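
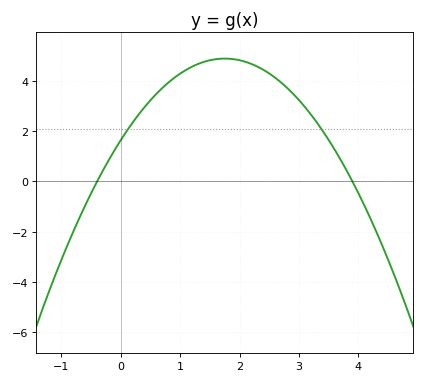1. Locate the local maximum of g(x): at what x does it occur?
1.8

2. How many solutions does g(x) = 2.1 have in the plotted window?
2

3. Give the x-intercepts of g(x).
-0.4, 3.9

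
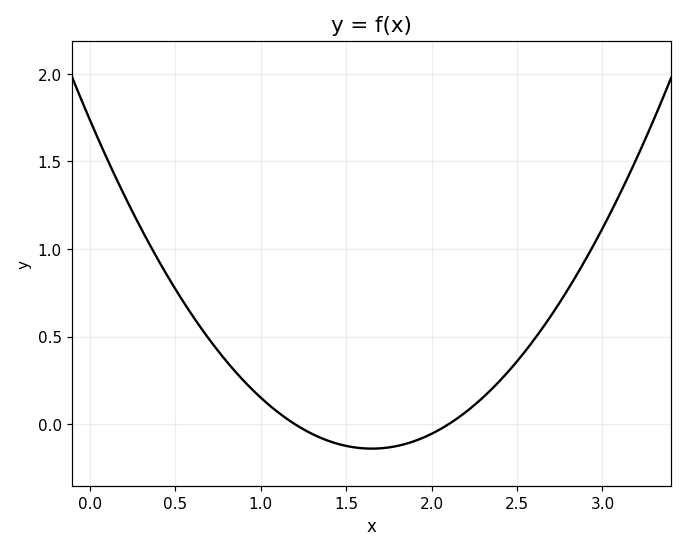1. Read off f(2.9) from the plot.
0.938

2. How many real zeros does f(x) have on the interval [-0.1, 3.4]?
2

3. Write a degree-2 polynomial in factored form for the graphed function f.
y = 0.69(x - 1.2)(x - 2.1)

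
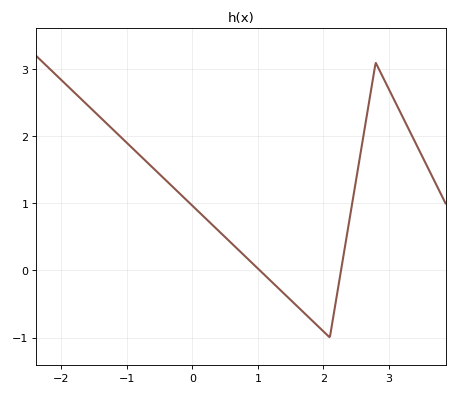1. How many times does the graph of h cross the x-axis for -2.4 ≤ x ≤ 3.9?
2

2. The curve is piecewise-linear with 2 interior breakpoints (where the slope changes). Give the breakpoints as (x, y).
(2.1, -1); (2.8, 3.1)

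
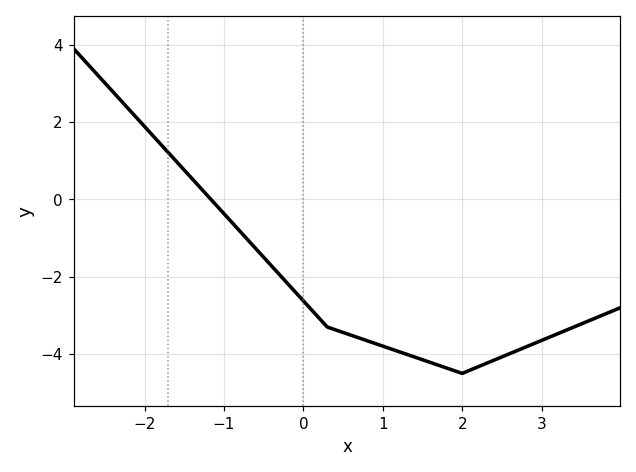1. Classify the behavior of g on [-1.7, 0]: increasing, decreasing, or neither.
decreasing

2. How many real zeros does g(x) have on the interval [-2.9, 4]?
1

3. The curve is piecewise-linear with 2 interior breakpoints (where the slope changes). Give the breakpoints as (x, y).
(0.3, -3.3); (2, -4.5)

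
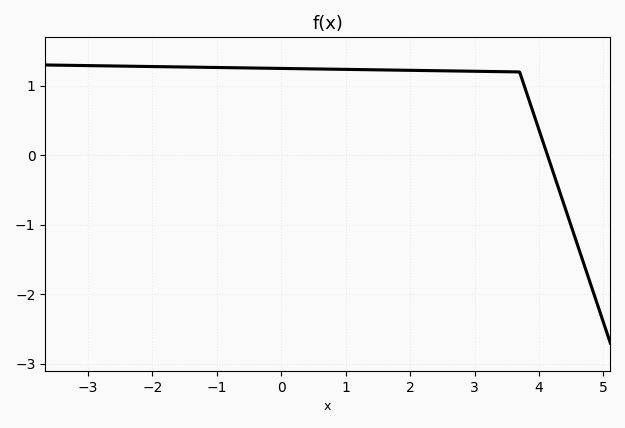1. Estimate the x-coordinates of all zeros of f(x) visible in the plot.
4.13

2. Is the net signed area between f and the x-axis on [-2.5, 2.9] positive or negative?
positive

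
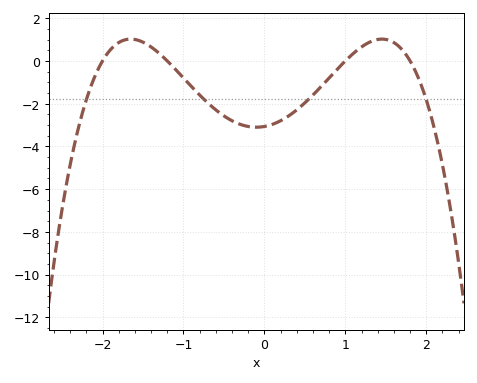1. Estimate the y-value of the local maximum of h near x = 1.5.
1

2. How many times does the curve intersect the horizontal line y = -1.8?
4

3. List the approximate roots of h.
-2, -1.2, 1, 1.8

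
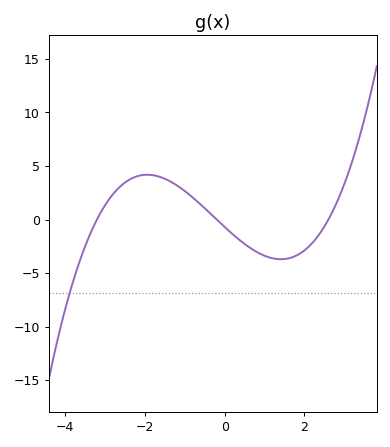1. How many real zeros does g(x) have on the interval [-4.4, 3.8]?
3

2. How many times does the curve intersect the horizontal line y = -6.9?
1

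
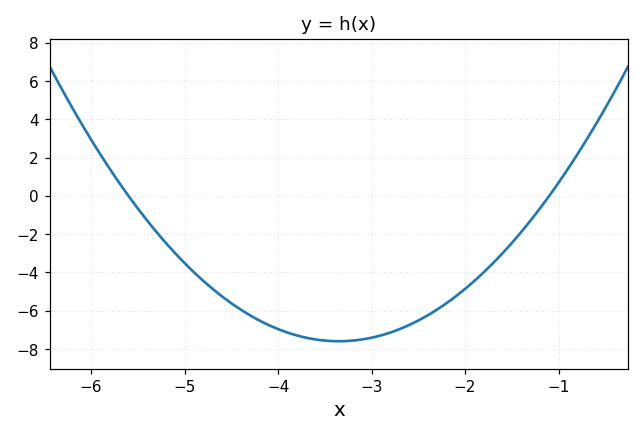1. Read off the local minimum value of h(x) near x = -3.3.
-7.6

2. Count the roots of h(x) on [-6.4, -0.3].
2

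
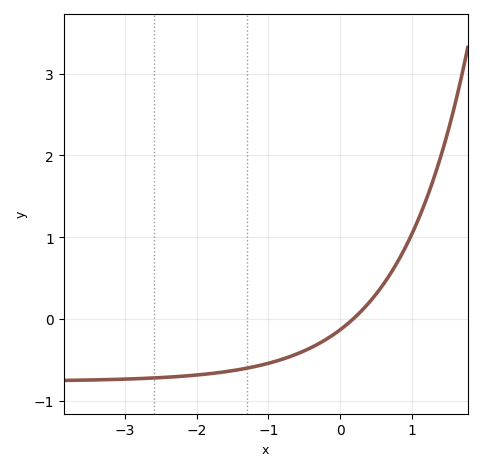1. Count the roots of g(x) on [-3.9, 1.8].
1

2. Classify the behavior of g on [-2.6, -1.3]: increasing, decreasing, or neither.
increasing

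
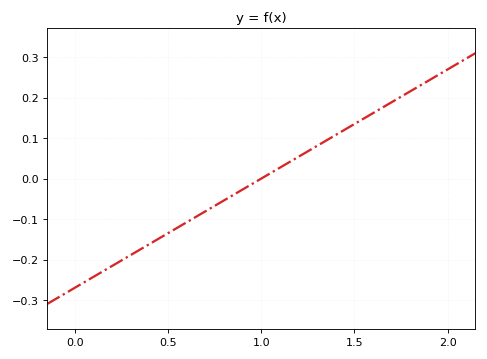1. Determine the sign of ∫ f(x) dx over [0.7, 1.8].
positive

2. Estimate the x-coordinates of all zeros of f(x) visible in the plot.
1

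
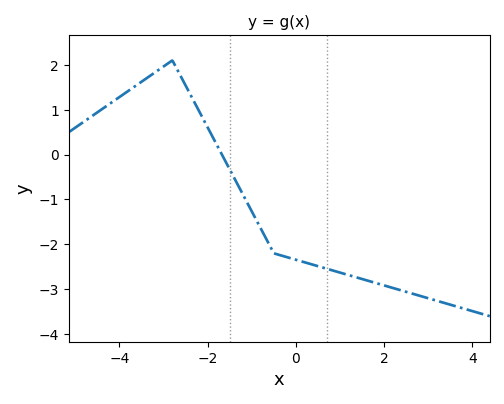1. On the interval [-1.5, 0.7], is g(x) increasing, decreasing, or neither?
decreasing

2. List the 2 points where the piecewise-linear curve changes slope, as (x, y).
(-2.8, 2.1); (-0.5, -2.2)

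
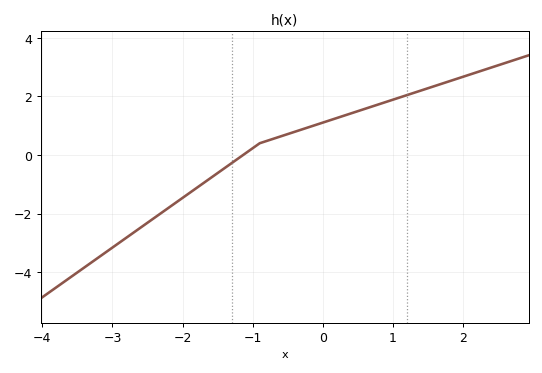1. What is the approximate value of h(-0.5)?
0.713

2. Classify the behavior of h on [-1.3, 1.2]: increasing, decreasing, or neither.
increasing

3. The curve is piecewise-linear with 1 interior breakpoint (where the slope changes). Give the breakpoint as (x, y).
(-0.9, 0.4)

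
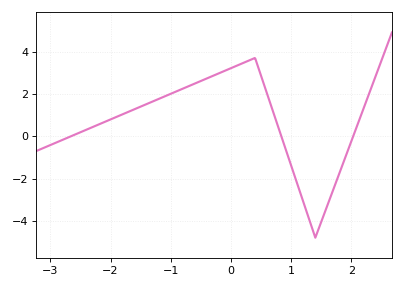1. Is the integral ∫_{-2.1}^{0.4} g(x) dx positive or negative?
positive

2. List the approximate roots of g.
-2.7, 0.8, 2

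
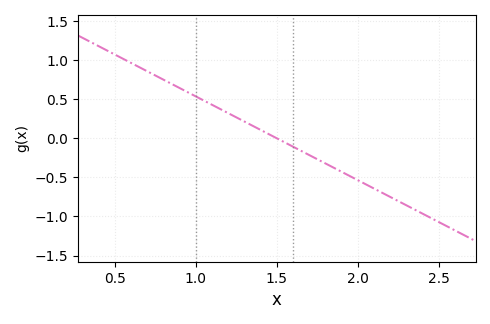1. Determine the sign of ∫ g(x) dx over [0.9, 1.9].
positive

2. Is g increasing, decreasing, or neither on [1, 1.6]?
decreasing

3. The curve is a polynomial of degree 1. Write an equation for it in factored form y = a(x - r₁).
y = -1.07(x - 1.5)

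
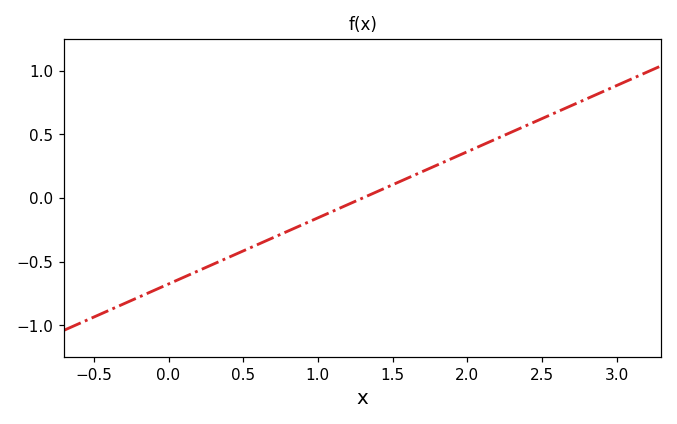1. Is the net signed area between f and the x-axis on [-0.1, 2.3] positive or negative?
negative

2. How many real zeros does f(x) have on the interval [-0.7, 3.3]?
1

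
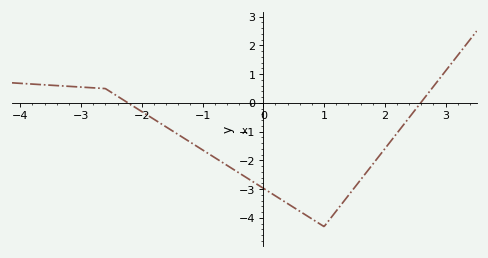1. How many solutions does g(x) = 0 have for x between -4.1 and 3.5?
2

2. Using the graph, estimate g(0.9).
-4.2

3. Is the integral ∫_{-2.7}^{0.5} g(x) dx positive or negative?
negative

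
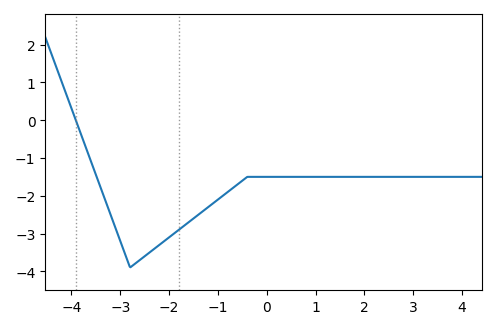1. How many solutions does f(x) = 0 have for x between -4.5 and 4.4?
1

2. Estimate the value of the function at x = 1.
-1.5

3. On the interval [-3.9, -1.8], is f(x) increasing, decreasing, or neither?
neither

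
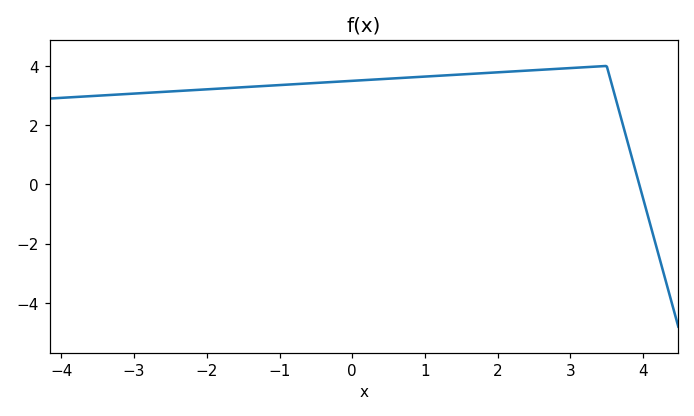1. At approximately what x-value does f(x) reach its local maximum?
3.5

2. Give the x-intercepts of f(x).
3.95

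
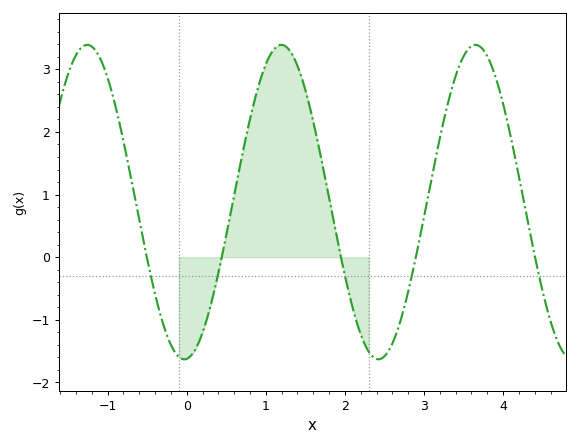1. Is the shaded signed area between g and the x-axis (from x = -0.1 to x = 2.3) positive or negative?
positive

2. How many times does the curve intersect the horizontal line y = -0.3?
5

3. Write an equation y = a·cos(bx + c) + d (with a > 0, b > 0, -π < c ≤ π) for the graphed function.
y = 2.51cos(2.56x - 3.06) + 0.88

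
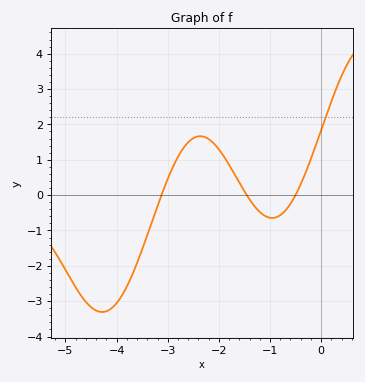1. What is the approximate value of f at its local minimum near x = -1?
-0.6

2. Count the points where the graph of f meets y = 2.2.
1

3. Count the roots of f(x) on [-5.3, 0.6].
3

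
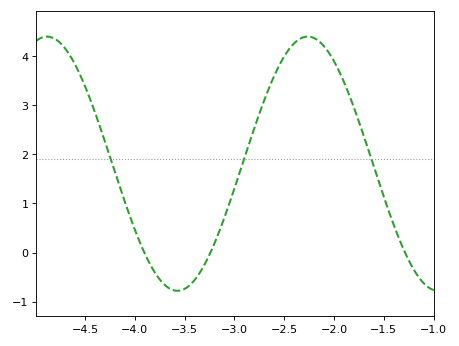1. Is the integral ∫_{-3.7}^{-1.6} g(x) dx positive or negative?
positive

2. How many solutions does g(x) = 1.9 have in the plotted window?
3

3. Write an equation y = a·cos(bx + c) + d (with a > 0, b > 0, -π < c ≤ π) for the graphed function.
y = 2.59cos(2.4x - 0.85) + 1.81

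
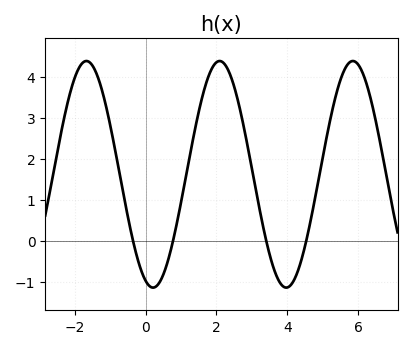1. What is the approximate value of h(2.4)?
4.02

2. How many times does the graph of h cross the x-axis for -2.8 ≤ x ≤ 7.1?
4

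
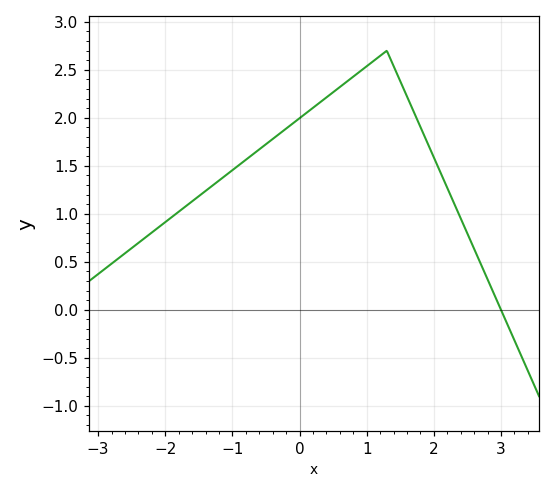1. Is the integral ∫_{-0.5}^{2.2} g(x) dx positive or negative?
positive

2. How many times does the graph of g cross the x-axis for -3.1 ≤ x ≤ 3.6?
1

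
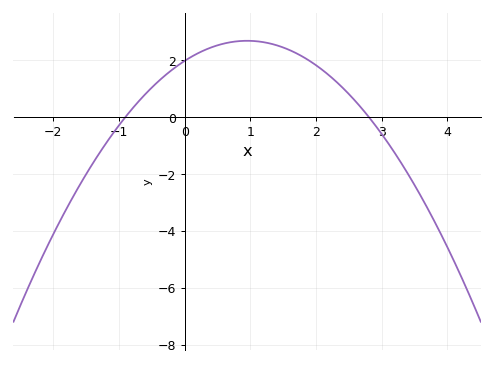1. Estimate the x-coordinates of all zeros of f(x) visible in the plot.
-0.9, 2.8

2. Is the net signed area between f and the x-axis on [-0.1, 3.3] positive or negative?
positive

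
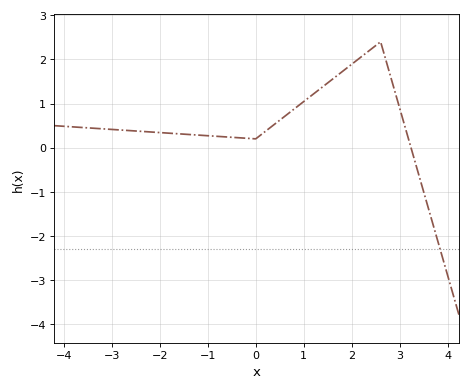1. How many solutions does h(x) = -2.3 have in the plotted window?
1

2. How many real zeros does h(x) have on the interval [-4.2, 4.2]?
1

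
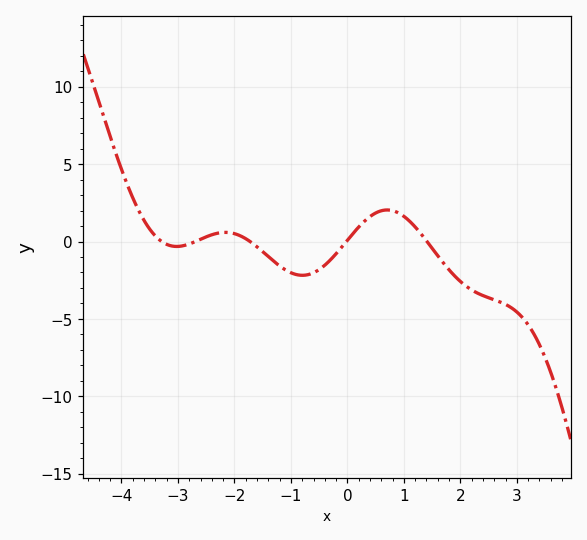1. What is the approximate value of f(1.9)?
-2.23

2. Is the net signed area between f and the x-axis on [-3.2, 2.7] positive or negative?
negative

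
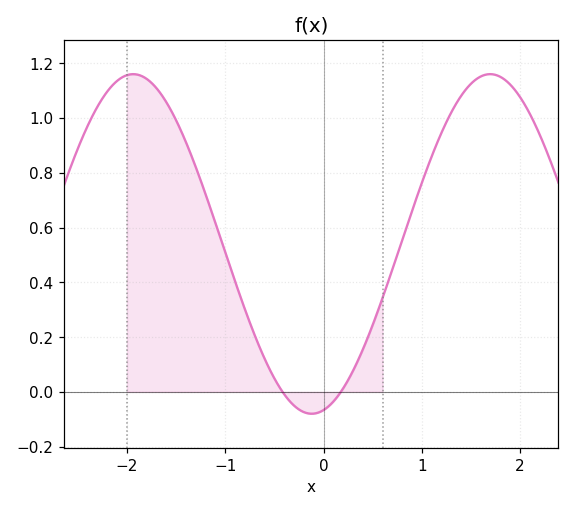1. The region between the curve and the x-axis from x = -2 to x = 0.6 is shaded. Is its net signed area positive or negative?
positive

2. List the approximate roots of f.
-0.418, 0.176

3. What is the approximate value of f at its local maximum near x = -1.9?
1.16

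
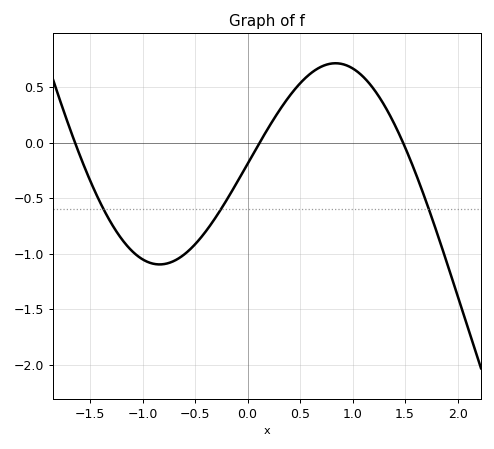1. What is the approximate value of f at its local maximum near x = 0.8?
0.7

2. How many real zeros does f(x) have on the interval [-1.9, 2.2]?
3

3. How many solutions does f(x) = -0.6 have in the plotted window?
3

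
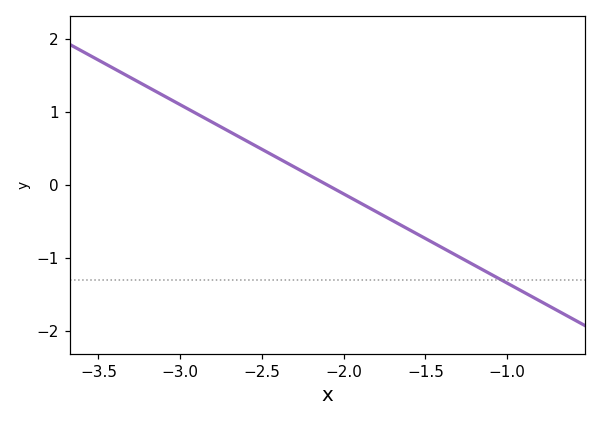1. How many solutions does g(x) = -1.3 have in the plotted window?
1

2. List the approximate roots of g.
-2.1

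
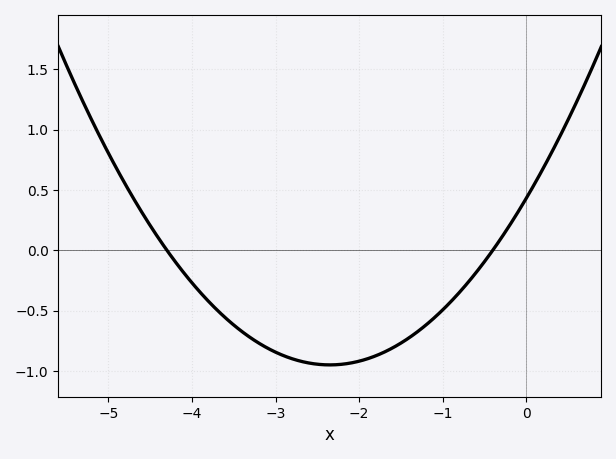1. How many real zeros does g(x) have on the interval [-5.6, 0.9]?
2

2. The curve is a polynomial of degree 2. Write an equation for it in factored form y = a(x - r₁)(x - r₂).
y = 0.25(x + 4.3)(x + 0.4)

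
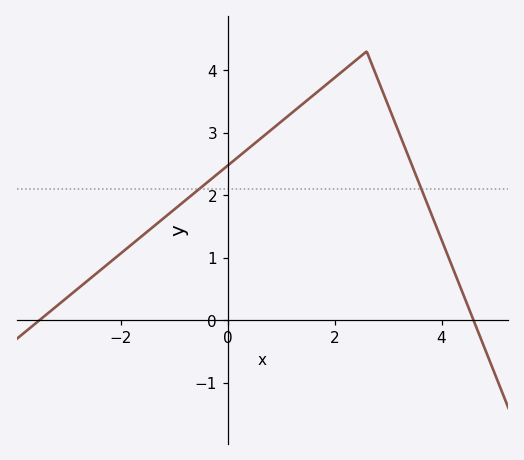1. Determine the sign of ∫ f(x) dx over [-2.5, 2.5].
positive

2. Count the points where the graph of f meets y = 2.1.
2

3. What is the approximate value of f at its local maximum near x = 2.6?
4.3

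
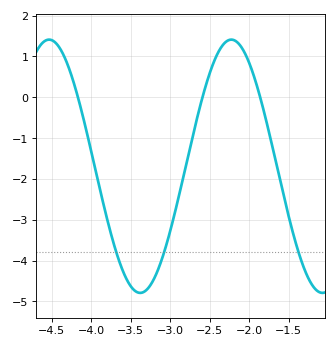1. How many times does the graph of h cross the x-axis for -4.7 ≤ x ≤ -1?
3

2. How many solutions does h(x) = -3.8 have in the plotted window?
3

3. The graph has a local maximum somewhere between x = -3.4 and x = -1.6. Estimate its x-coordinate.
-2.23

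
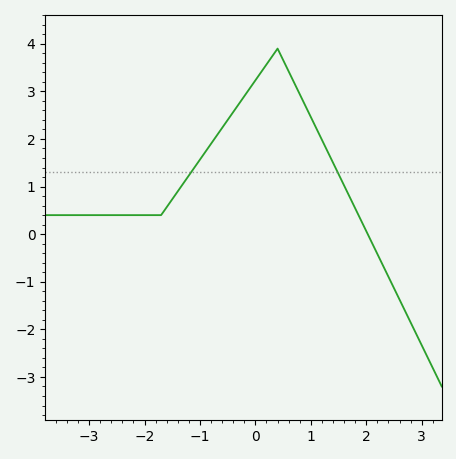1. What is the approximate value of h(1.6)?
1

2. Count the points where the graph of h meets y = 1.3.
2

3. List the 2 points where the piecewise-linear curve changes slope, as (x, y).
(-1.7, 0.4); (0.4, 3.9)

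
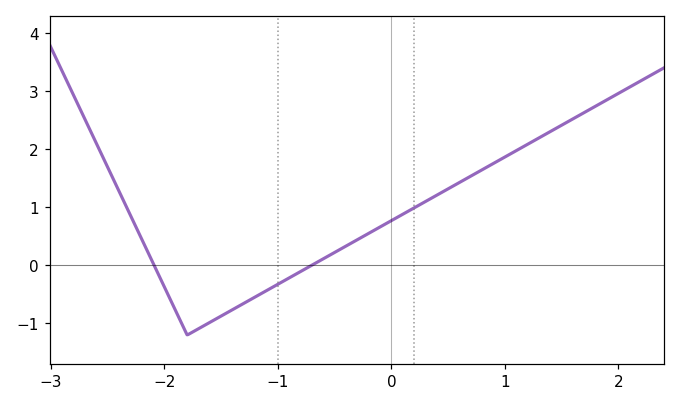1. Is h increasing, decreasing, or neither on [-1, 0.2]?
increasing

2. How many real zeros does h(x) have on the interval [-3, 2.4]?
2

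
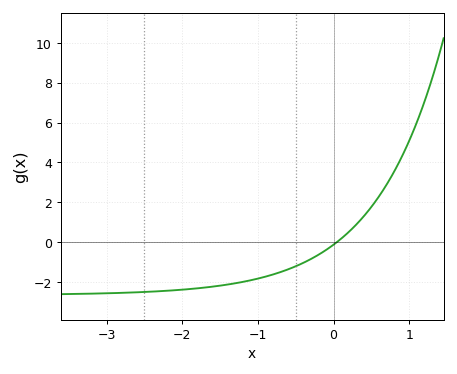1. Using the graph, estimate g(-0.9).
-1.8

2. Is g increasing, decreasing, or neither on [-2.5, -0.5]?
increasing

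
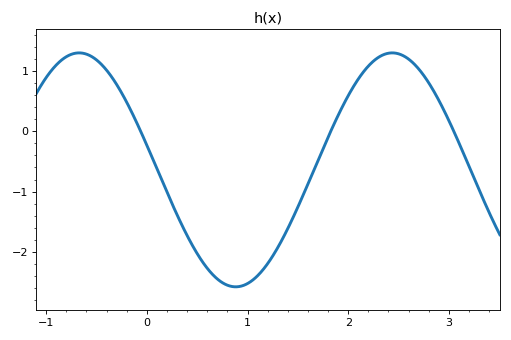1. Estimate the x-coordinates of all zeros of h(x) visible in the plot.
-0.1, 1.8, 3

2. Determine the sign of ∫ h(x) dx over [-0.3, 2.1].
negative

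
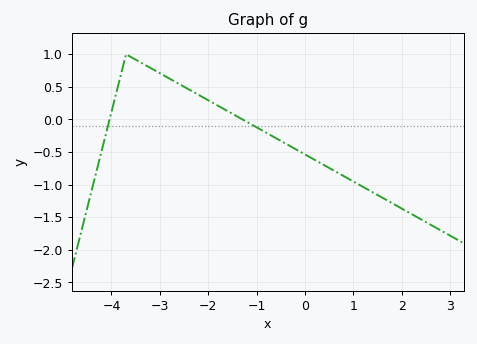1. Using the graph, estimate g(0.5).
-0.75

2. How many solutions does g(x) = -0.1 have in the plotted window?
2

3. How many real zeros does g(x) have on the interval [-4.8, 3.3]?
2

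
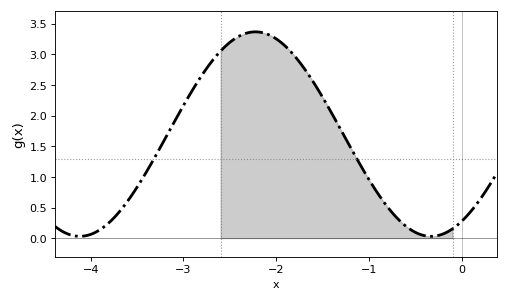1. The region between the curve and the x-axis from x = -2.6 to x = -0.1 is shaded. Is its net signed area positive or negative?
positive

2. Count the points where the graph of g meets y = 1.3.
2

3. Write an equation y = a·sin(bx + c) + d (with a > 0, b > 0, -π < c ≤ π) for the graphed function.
y = 1.67sin(1.7x - 1) + 1.7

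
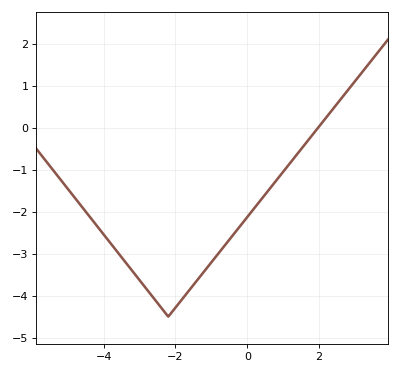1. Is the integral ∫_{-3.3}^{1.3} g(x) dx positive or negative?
negative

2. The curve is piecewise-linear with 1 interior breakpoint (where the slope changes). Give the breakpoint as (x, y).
(-2.2, -4.5)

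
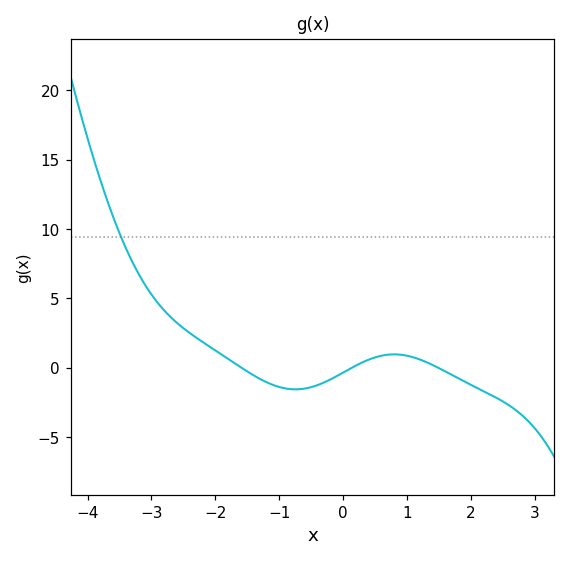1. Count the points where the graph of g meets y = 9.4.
1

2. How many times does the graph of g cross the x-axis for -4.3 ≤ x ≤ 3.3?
3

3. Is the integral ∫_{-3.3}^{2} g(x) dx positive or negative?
positive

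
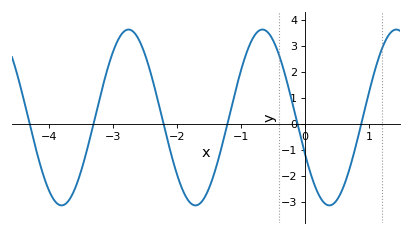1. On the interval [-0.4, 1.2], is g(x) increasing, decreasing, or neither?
neither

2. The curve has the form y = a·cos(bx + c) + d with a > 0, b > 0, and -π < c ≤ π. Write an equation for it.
y = 3.38cos(3x + 2) + 0.24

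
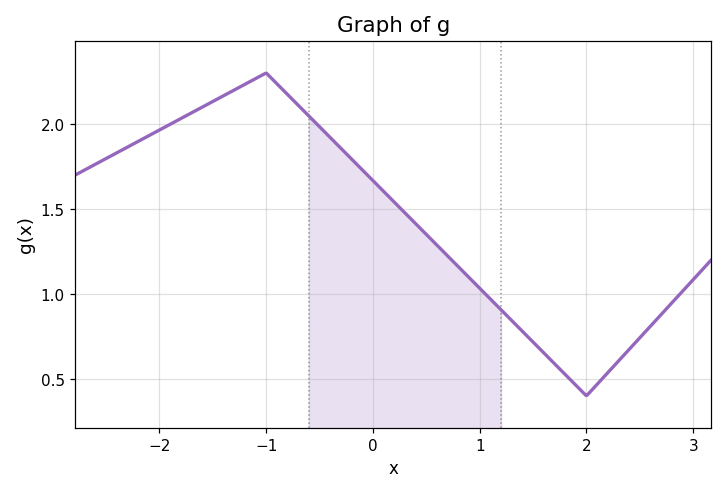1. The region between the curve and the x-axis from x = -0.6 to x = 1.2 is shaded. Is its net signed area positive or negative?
positive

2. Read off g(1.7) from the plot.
0.59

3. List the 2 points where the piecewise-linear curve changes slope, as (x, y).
(-1, 2.3); (2, 0.4)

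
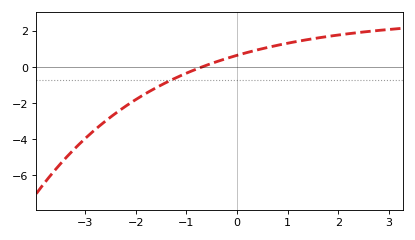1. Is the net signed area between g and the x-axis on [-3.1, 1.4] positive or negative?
negative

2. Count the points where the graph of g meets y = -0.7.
1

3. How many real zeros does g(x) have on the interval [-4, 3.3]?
1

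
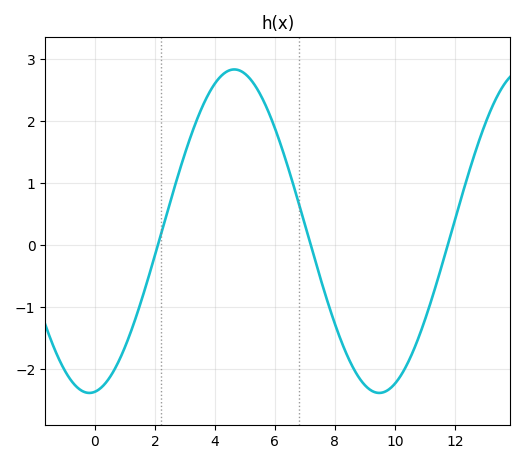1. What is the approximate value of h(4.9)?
2.79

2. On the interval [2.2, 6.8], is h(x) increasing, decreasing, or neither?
neither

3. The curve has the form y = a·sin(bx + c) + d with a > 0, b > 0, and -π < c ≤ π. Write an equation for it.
y = 2.61sin(0.65x - 1.45) + 0.22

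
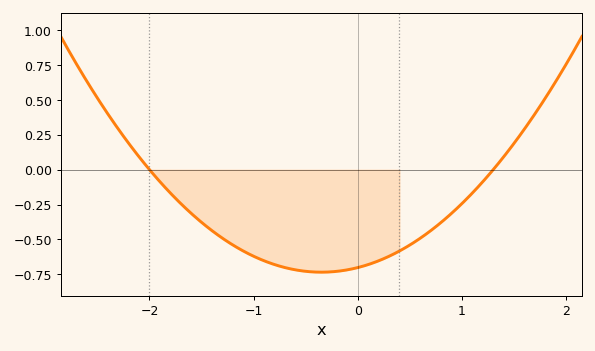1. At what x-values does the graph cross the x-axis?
-2, 1.3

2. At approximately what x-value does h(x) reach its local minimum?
-0.35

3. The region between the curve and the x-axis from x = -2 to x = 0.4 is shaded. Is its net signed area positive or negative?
negative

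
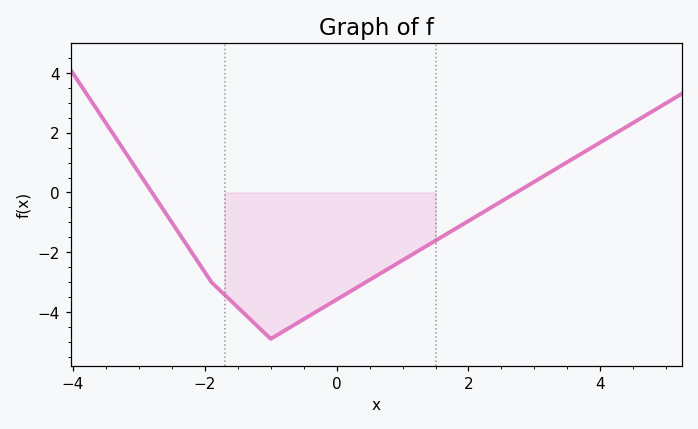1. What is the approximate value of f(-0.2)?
-3.8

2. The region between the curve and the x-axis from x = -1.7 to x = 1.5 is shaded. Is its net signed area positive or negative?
negative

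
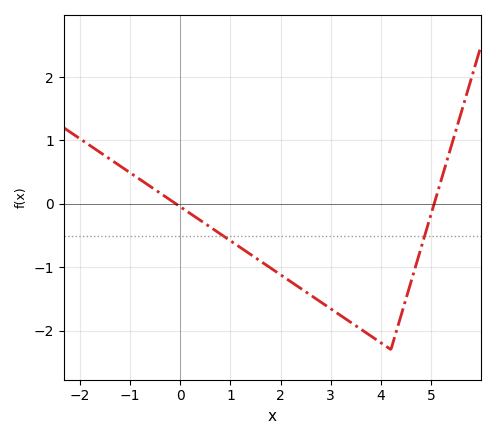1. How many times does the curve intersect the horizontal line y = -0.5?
2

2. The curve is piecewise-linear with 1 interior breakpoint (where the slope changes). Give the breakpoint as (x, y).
(4.2, -2.3)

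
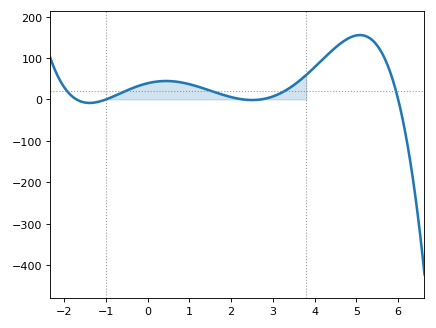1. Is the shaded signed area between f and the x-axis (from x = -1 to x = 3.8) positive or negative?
positive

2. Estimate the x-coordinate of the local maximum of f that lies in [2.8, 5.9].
5.08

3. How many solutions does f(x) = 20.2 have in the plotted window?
5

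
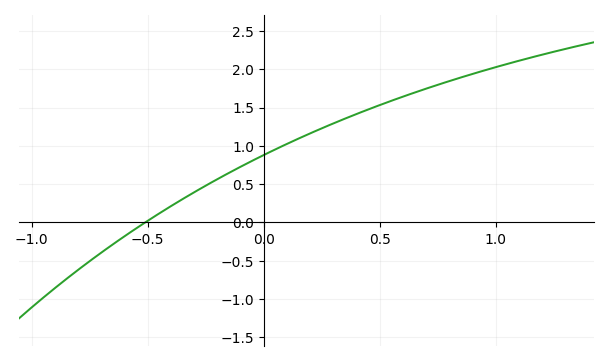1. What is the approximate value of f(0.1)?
1.05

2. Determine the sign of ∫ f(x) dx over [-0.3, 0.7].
positive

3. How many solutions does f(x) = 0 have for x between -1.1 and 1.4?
1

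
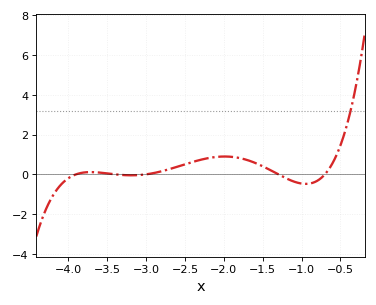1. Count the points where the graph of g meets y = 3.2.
1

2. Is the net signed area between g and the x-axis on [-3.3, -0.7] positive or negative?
positive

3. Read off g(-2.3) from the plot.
0.729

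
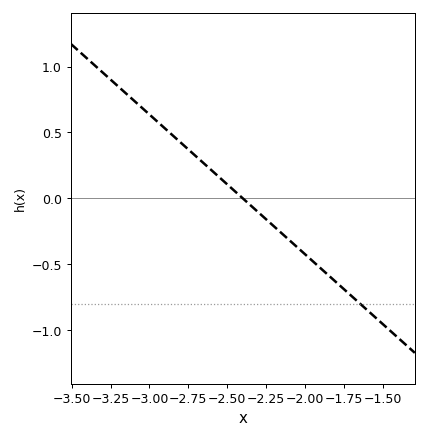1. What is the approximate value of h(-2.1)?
-0.3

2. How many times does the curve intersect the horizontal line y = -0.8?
1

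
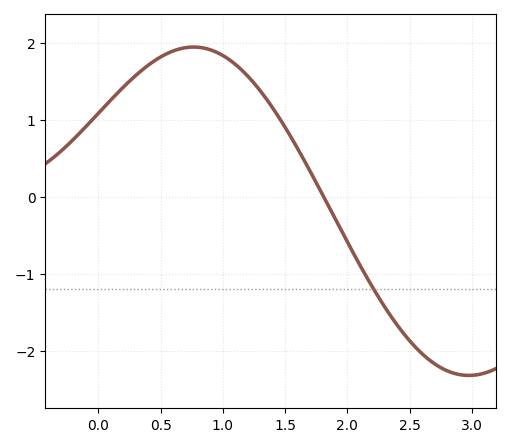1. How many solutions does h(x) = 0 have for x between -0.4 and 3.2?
1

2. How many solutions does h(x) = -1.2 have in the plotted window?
1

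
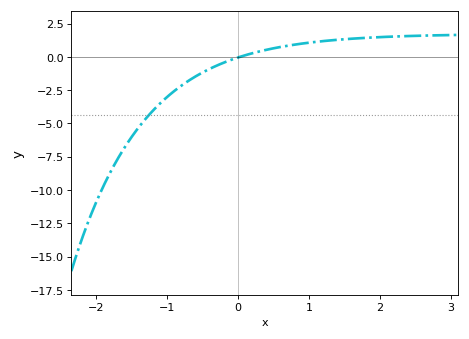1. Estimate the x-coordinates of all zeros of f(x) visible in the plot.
0.029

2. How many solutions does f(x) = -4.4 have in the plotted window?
1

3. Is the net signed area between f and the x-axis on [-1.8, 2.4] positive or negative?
negative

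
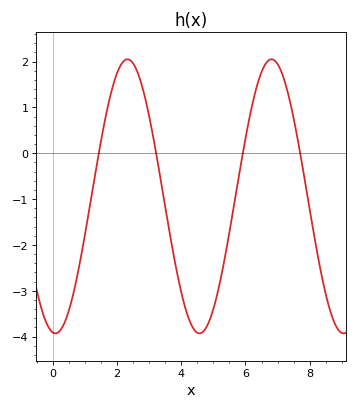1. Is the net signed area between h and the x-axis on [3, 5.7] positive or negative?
negative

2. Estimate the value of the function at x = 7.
1.9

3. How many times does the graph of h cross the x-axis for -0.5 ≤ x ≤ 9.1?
4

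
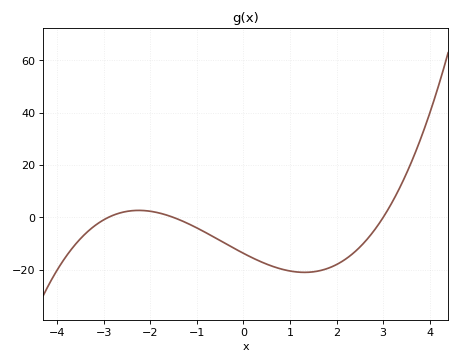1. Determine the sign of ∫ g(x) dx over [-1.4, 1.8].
negative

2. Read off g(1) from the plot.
-20.5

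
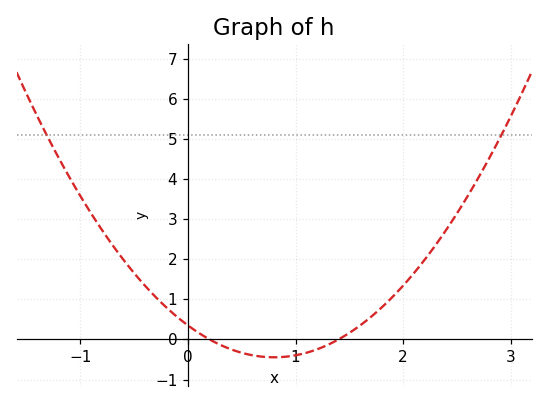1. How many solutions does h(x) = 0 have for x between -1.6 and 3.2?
2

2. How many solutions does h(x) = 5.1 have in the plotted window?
2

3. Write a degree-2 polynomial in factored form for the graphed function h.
y = 1.24(x - 0.2)(x - 1.4)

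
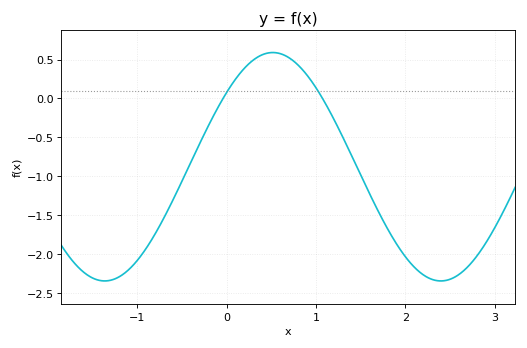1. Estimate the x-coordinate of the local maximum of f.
0.516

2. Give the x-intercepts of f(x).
-0.041, 1.07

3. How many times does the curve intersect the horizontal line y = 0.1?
2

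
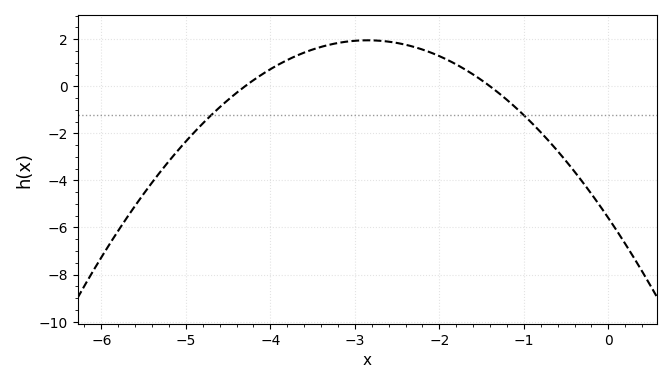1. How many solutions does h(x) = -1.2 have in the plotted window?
2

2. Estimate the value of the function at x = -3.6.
1.43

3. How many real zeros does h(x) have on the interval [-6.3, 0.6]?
2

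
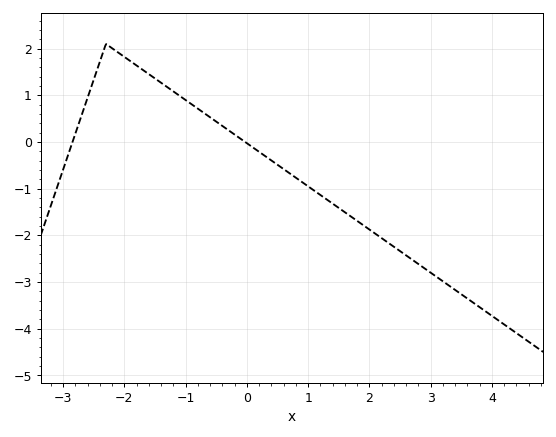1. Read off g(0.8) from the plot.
-0.8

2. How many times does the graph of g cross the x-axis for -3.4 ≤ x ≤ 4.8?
2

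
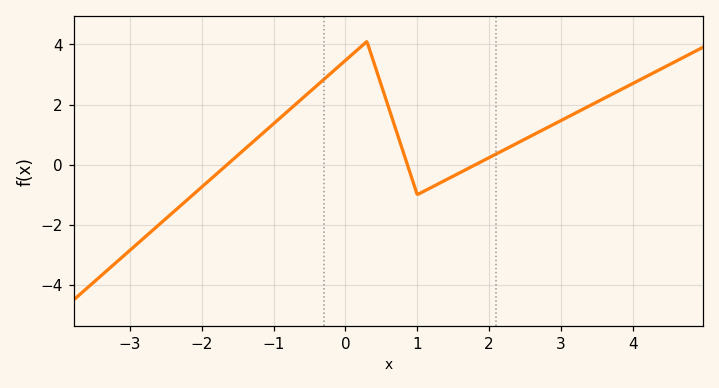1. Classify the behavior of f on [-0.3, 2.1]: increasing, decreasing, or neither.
neither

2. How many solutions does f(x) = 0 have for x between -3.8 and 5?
3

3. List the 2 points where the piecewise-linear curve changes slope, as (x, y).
(0.3, 4.1); (1, -1)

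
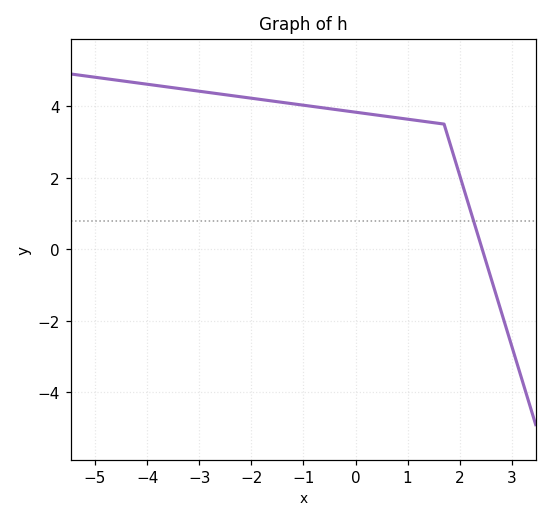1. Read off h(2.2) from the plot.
1.2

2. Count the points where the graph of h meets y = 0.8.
1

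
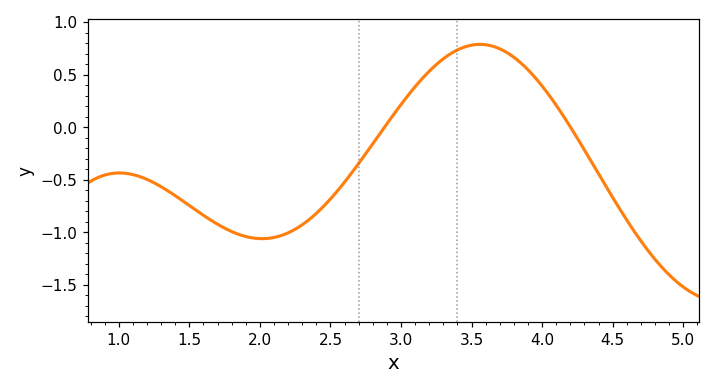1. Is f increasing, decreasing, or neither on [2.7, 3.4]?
increasing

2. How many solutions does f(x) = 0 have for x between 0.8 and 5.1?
2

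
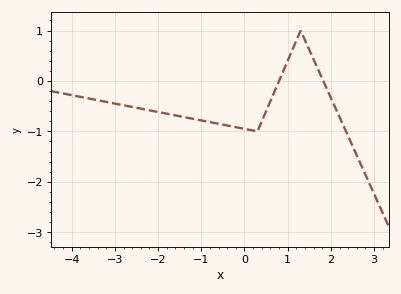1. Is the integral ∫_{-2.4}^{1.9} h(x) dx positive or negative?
negative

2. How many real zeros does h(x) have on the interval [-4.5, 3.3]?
2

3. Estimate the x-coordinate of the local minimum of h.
0.3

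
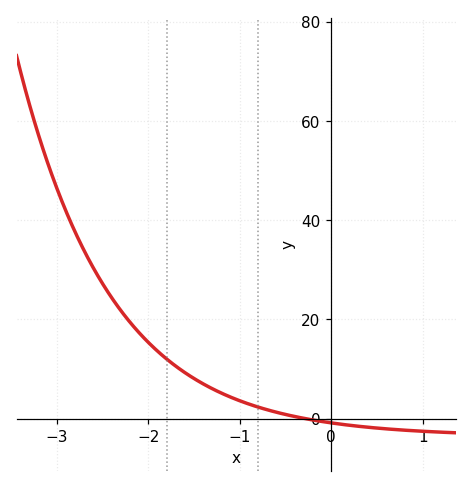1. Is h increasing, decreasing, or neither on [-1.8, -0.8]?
decreasing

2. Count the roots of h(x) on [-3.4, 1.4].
1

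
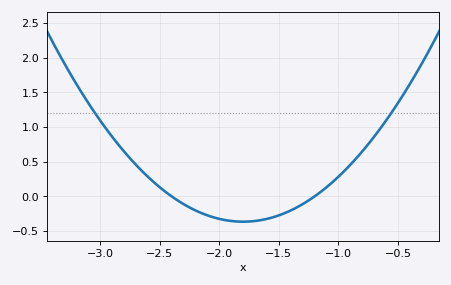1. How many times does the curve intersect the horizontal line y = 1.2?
2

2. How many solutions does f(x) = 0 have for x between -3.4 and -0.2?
2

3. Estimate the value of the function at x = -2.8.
0.65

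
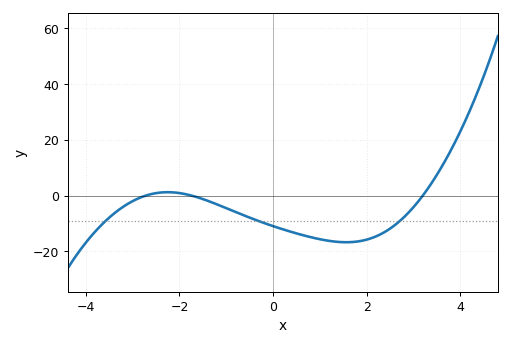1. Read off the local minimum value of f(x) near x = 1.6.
-16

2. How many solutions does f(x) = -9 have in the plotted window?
3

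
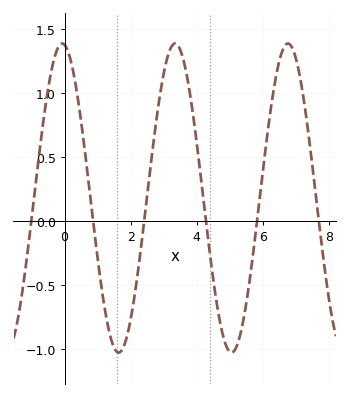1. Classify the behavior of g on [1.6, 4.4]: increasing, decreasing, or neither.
neither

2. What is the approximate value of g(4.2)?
0.2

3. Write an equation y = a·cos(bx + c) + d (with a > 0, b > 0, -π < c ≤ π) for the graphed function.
y = 1.21cos(1.8x + 0.13) + 0.18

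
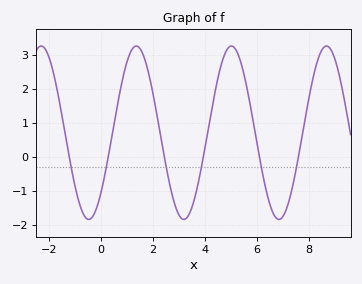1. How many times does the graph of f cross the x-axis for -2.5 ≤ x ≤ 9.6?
6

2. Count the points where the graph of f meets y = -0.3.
6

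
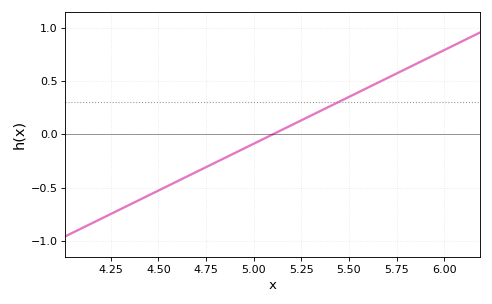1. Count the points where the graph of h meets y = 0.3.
1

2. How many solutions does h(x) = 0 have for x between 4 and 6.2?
1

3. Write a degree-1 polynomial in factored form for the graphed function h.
y = 0.88(x - 5.1)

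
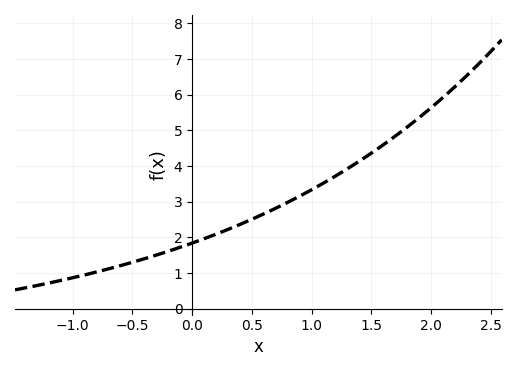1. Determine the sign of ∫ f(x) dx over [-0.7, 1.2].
positive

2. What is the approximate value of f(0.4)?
2.36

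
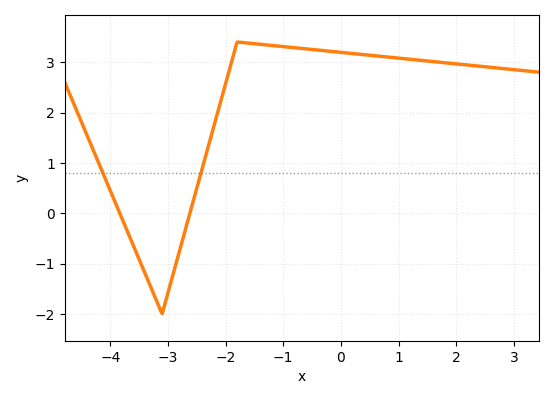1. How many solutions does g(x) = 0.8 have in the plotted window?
2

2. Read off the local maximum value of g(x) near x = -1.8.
3.4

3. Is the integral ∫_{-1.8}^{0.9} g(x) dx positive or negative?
positive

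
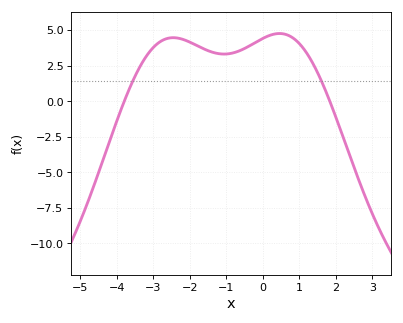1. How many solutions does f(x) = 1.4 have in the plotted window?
2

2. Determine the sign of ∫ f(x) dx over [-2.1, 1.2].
positive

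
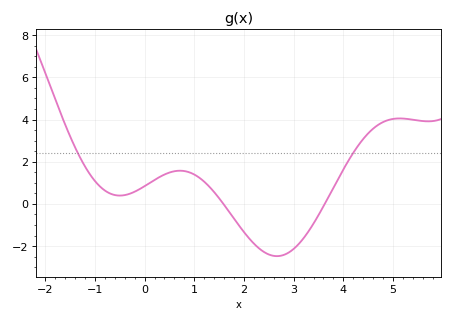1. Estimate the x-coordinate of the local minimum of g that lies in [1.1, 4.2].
2.6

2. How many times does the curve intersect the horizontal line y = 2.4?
2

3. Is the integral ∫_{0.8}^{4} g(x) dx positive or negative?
negative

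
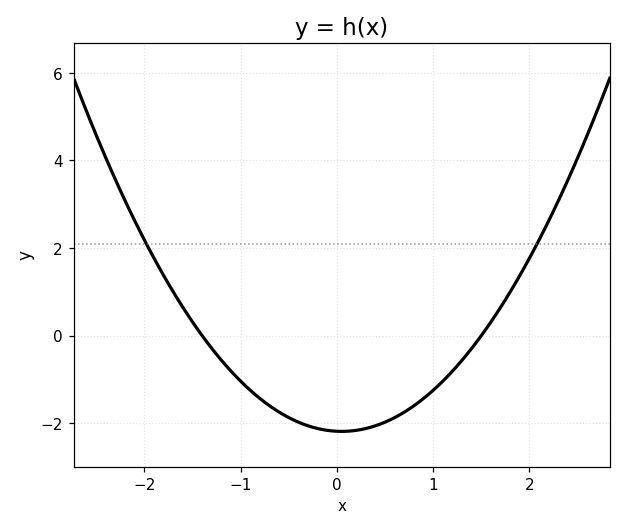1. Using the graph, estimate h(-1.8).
1.37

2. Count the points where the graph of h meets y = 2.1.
2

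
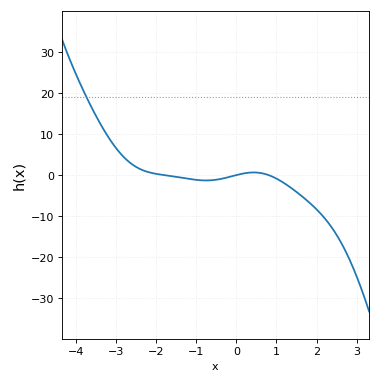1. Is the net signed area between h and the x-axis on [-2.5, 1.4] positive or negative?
negative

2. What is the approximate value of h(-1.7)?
0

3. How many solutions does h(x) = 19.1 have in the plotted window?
1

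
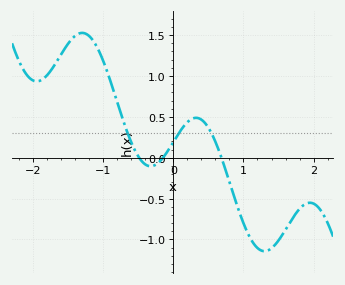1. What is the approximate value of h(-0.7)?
0.4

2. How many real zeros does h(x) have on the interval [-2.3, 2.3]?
3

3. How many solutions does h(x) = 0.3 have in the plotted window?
3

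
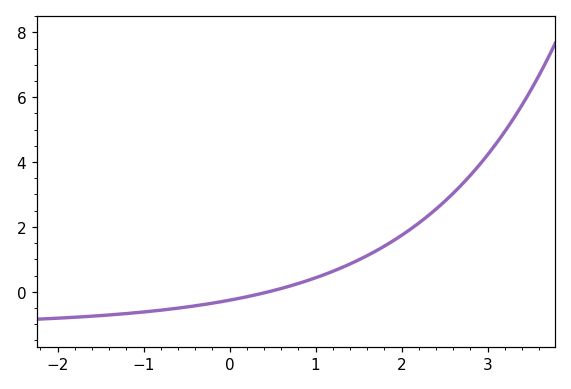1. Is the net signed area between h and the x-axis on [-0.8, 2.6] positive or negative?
positive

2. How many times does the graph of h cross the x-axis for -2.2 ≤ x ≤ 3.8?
1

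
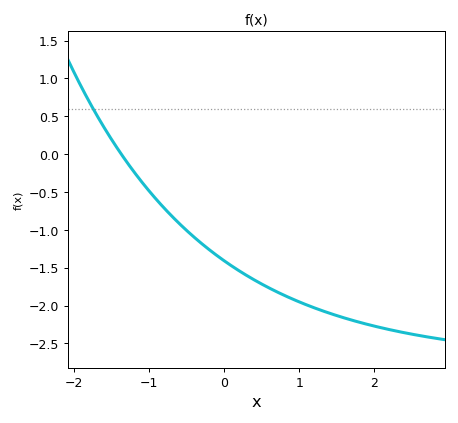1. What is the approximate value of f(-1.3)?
-0.101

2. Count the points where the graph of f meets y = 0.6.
1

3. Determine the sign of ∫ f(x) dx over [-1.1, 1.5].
negative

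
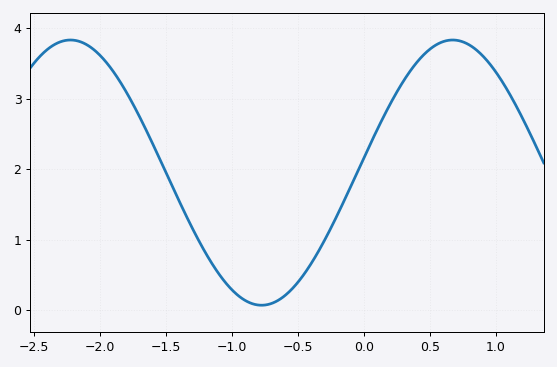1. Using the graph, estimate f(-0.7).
0.094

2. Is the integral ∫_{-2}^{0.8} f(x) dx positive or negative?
positive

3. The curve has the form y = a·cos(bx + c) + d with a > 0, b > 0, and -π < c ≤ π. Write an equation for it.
y = 1.88cos(2.17x - 1.46) + 1.95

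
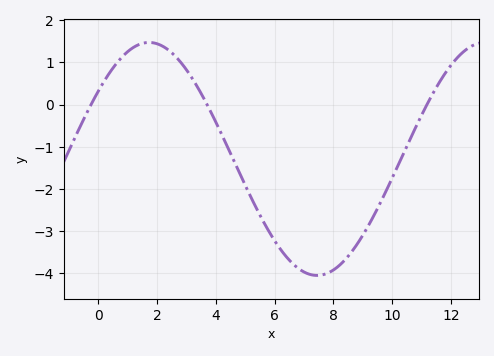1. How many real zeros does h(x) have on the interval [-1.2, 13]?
3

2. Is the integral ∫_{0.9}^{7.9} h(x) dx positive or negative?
negative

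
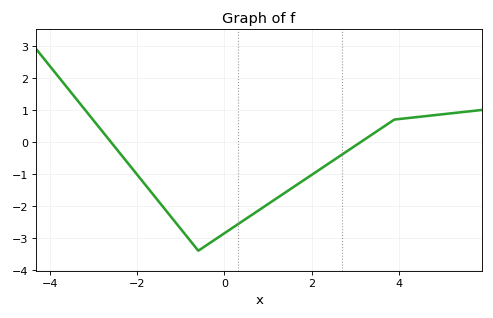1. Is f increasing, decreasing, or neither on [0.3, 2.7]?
increasing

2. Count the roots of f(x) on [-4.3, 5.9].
2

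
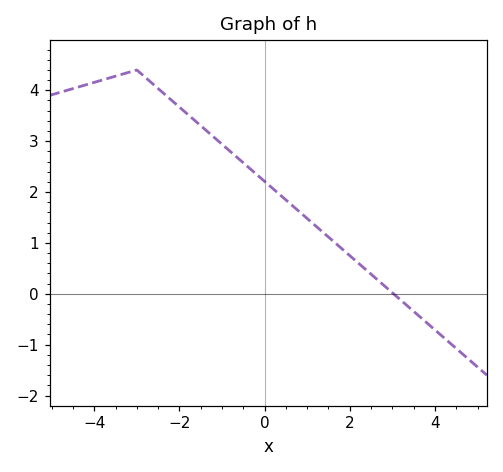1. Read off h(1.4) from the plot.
1.2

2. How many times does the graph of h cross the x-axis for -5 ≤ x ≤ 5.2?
1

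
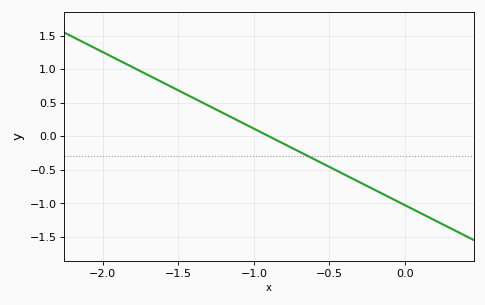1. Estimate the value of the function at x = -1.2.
0.35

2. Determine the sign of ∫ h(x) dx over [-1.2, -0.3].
negative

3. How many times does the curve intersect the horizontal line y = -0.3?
1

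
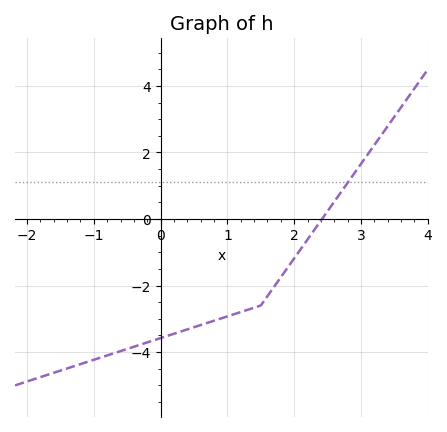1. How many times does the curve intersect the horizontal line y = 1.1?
1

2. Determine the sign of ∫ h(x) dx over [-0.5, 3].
negative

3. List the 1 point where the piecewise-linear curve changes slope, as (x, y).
(1.5, -2.6)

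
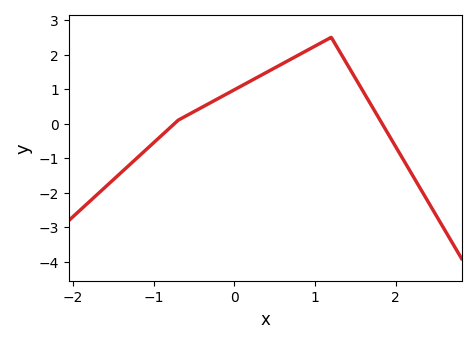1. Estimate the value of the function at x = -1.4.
-1.4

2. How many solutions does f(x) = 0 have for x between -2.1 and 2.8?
2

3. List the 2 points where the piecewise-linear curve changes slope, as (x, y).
(-0.7, 0.1); (1.2, 2.5)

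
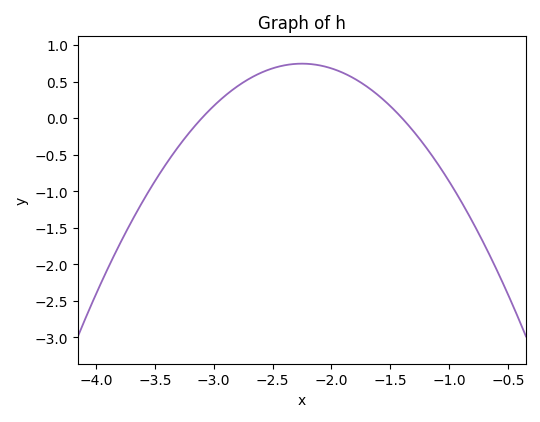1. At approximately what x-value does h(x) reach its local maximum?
-2.25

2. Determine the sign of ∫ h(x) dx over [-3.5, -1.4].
positive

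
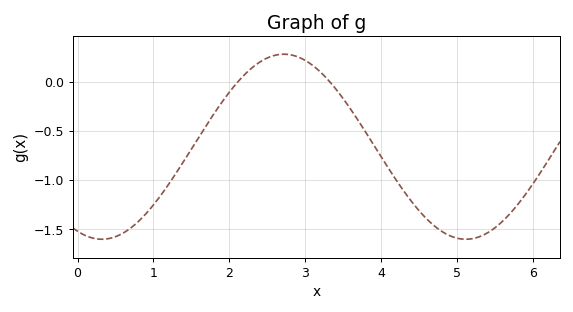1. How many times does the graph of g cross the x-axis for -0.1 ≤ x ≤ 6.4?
2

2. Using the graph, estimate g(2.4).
0.2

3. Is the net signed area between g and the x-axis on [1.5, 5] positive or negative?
negative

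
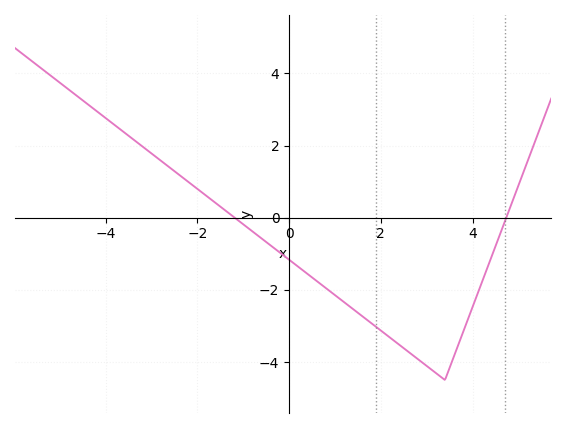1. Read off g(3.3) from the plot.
-4.4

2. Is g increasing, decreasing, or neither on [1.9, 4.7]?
neither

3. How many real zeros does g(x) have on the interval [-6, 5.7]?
2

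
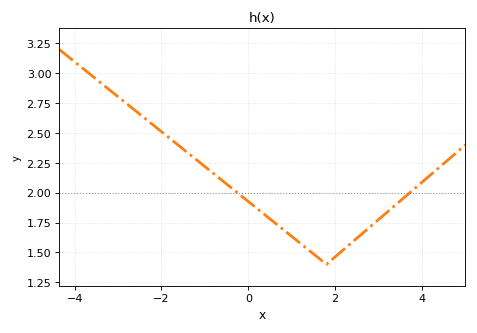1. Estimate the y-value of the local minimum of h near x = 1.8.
1.4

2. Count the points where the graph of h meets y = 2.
2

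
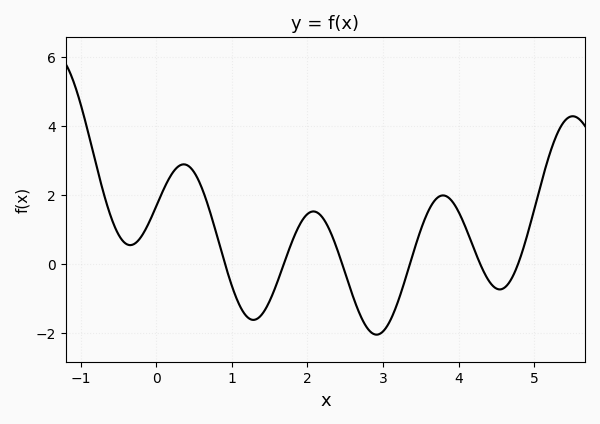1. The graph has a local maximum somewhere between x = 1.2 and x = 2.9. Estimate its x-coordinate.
2.08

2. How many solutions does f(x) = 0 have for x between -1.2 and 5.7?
6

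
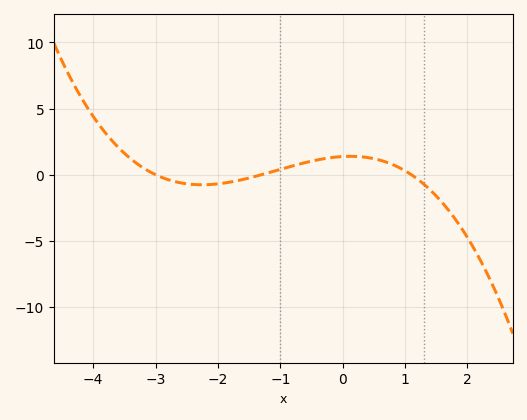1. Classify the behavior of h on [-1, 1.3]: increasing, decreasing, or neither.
neither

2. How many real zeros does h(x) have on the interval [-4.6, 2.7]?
3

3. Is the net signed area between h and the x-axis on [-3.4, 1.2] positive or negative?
positive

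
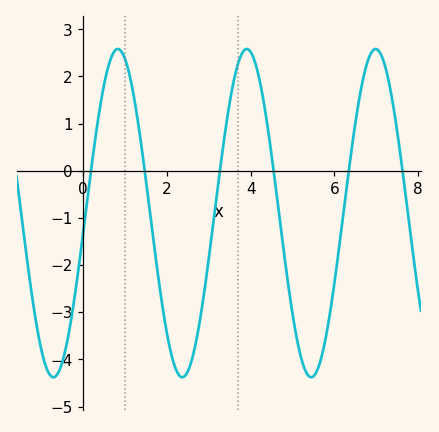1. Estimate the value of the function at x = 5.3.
-4.22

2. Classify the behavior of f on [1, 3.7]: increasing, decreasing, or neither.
neither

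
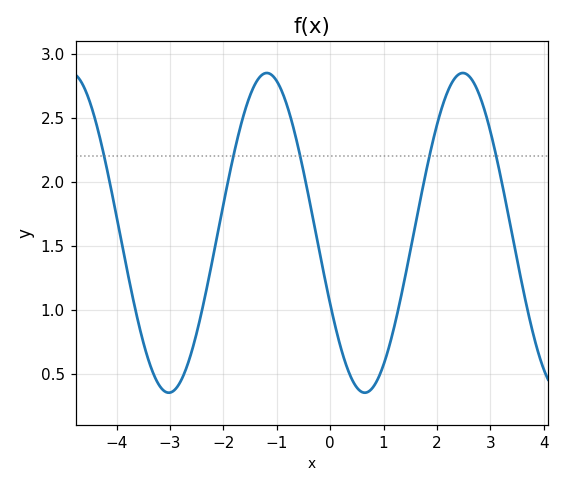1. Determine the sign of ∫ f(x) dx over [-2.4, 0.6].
positive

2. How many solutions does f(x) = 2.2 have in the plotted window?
5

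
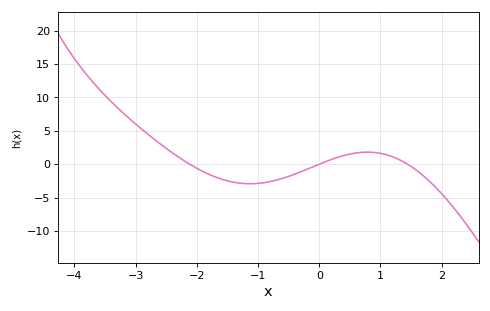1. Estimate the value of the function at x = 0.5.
1.51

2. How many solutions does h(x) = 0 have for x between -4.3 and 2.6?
3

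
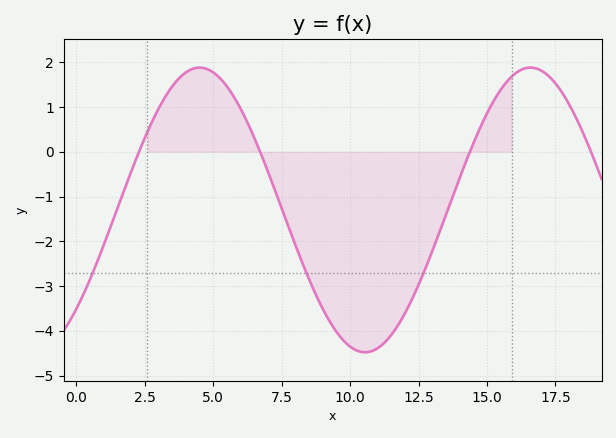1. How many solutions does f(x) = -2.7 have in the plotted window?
3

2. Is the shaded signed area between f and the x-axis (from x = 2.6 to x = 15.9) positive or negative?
negative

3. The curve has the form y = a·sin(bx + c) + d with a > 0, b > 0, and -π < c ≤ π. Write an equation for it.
y = 3.18sin(0.52x - 0.77) - 1.3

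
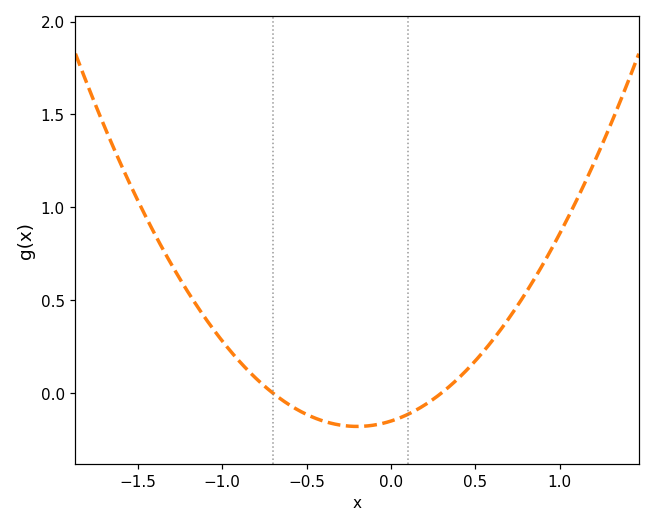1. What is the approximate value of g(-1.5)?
1.05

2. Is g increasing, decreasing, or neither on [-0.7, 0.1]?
neither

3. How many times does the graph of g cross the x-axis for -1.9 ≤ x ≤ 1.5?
2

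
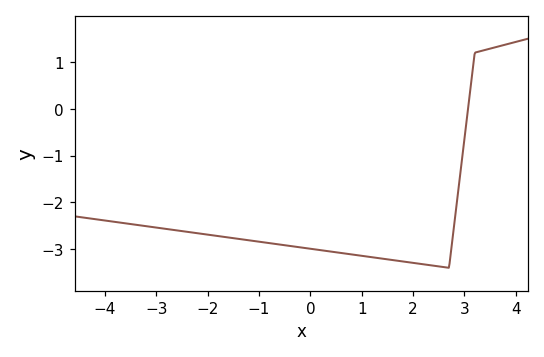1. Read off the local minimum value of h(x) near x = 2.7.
-3.4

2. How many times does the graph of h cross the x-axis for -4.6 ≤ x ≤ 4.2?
1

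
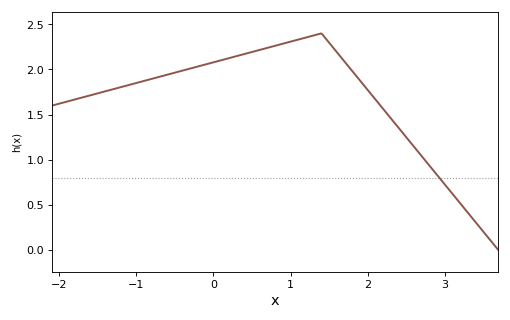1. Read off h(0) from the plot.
2.1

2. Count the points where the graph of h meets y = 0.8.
1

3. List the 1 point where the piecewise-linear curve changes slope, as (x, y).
(1.4, 2.4)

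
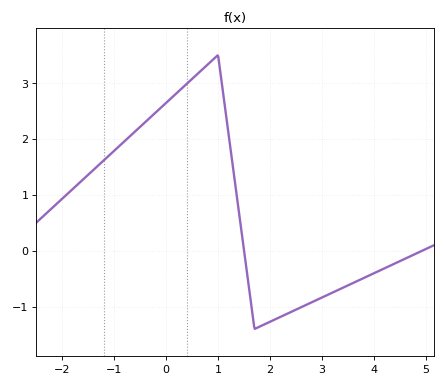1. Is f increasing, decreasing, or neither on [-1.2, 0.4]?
increasing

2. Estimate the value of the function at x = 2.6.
-1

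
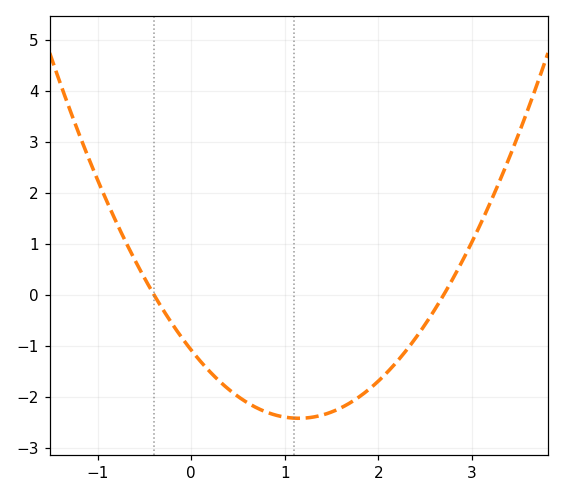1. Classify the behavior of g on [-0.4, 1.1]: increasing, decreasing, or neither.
decreasing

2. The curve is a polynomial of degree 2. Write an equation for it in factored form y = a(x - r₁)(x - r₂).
y = 1.01(x + 0.4)(x - 2.7)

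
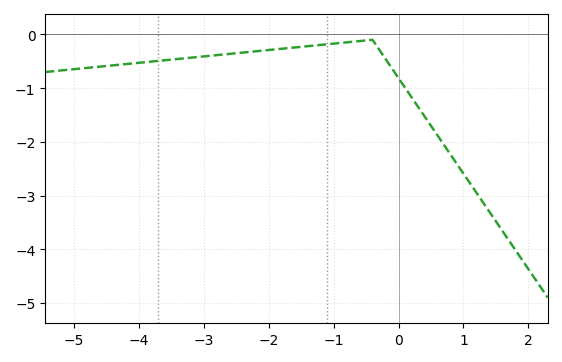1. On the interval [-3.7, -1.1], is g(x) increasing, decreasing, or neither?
increasing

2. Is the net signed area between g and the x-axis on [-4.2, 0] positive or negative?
negative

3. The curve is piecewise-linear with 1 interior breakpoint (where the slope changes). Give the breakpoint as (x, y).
(-0.4, -0.1)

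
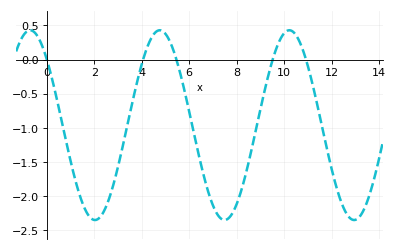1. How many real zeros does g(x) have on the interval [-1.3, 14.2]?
5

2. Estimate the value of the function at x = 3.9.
-0.194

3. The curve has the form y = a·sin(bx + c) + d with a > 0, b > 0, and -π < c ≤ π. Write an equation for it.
y = 1.39sin(1.15x + 2.38) - 0.96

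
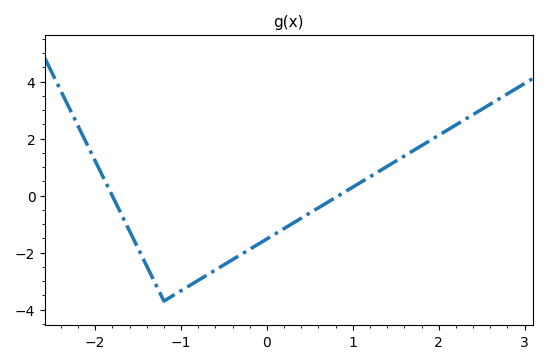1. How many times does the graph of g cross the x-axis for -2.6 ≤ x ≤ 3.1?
2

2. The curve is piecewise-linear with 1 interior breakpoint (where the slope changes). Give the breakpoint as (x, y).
(-1.2, -3.7)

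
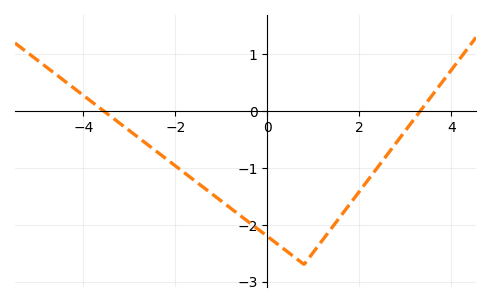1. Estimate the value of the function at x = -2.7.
-0.529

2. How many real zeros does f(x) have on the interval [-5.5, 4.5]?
2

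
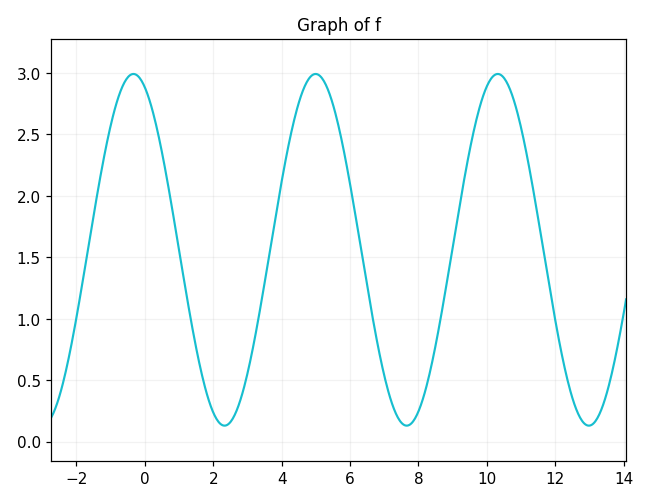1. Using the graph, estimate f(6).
2.1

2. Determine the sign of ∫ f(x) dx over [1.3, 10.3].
positive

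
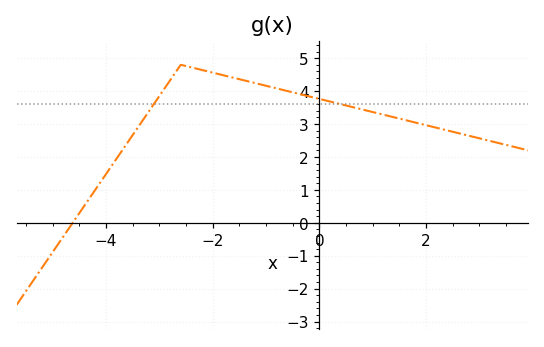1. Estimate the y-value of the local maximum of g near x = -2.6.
4.8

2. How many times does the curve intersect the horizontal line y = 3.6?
2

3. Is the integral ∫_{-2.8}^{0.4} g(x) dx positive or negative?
positive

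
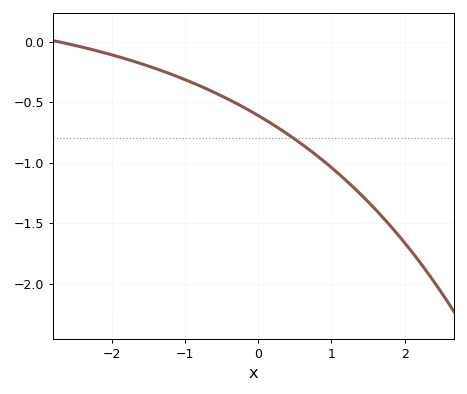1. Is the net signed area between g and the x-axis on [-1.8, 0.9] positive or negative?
negative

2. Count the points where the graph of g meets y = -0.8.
1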